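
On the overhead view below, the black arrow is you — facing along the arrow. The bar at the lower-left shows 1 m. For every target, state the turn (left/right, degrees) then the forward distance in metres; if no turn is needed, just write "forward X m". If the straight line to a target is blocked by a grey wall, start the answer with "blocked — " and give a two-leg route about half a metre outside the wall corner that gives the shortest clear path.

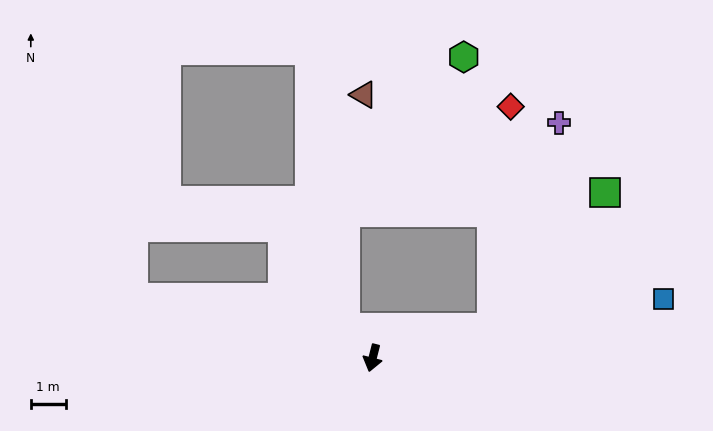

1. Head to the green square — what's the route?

blocked — turn left 118°, forward 3.5 m, then turn left 36°, forward 5.0 m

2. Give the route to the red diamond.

blocked — turn left 118°, forward 3.5 m, then turn left 71°, forward 6.3 m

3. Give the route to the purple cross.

blocked — turn left 118°, forward 3.5 m, then turn left 58°, forward 6.2 m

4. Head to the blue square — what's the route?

turn left 116°, forward 8.5 m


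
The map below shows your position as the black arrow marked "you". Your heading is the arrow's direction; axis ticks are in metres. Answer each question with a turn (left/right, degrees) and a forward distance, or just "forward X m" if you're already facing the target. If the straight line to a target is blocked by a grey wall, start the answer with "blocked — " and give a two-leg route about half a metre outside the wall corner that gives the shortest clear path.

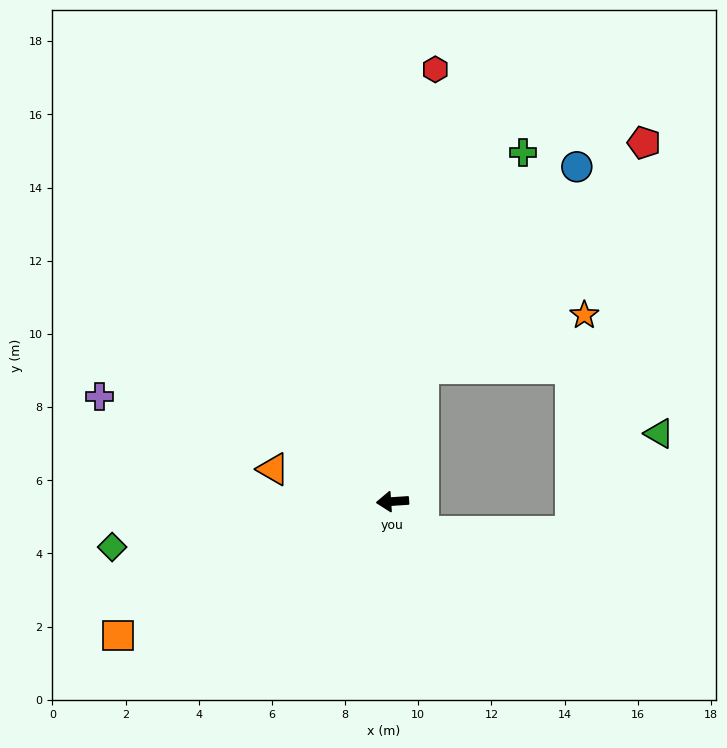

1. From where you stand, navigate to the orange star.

blocked — turn right 107°, forward 3.7 m, then turn right 59°, forward 4.6 m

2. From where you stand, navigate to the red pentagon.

blocked — turn right 107°, forward 3.7 m, then turn right 31°, forward 8.6 m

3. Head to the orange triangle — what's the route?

turn right 19°, forward 3.4 m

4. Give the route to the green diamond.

turn left 5°, forward 7.8 m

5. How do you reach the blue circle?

blocked — turn right 107°, forward 3.7 m, then turn right 24°, forward 6.9 m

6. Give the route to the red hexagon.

turn right 99°, forward 11.9 m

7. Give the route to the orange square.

turn left 22°, forward 8.3 m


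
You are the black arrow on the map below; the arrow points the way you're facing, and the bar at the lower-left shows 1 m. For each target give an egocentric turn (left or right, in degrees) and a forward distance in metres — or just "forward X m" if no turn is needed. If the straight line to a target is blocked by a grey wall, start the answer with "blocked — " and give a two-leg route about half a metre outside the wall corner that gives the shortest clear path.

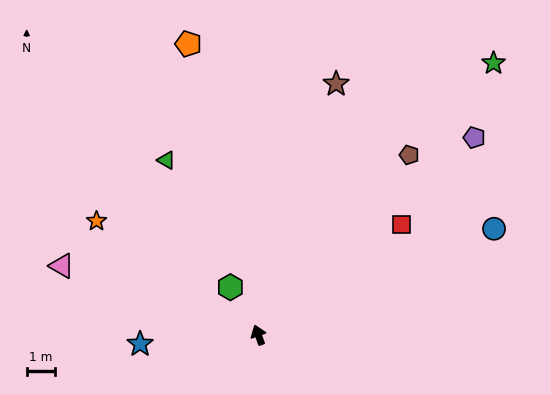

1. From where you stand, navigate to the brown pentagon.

turn right 60°, forward 8.3 m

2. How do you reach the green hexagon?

turn left 10°, forward 2.0 m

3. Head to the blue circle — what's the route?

turn right 86°, forward 9.2 m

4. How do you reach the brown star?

turn right 37°, forward 9.3 m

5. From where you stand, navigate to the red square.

turn right 72°, forward 6.4 m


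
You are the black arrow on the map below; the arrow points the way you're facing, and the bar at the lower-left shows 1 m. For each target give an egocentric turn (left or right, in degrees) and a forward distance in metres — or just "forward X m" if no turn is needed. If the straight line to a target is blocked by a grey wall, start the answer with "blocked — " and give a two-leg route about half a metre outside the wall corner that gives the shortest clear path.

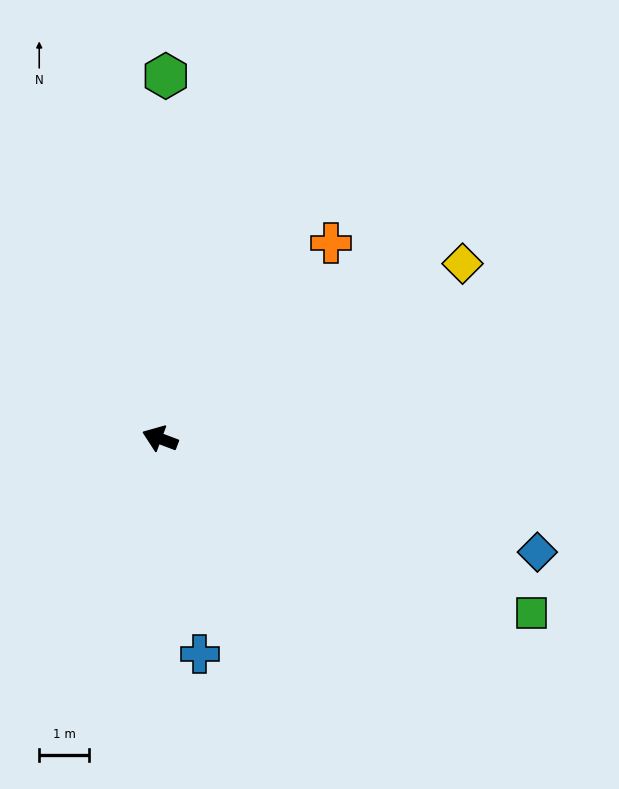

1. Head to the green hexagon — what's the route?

turn right 70°, forward 7.3 m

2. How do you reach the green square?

turn left 176°, forward 8.3 m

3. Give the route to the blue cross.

turn left 121°, forward 4.4 m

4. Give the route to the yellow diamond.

turn right 129°, forward 7.1 m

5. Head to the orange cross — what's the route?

turn right 111°, forward 5.2 m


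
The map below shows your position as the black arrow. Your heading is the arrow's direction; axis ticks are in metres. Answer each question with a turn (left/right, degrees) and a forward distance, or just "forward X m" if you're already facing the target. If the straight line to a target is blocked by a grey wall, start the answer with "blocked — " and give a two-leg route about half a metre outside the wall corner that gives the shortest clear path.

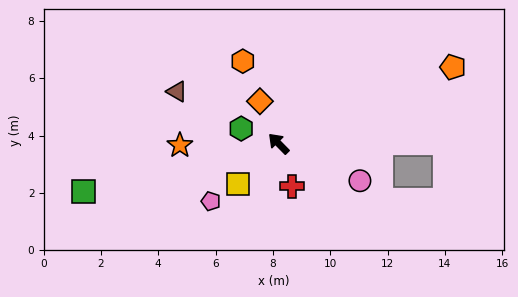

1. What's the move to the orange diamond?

turn right 21°, forward 1.6 m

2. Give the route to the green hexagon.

turn left 24°, forward 1.4 m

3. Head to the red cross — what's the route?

turn left 153°, forward 1.6 m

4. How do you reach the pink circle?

turn right 159°, forward 3.1 m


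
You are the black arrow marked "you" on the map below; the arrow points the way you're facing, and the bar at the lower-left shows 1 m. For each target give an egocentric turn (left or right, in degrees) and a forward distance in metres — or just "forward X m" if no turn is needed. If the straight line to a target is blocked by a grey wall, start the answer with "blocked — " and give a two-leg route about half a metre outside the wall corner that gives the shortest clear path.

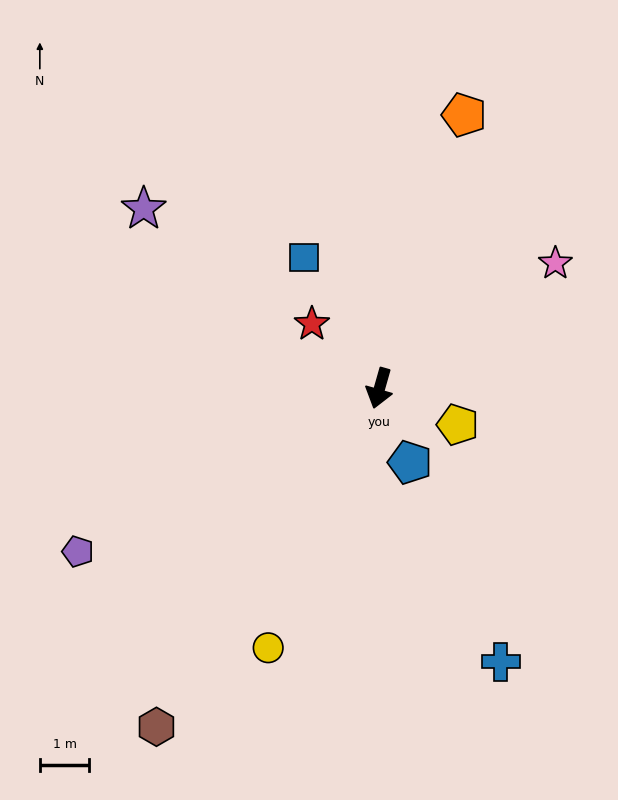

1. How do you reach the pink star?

turn left 141°, forward 4.3 m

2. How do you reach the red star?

turn right 118°, forward 1.9 m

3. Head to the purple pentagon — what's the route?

turn right 46°, forward 6.9 m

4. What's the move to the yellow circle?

turn right 7°, forward 5.7 m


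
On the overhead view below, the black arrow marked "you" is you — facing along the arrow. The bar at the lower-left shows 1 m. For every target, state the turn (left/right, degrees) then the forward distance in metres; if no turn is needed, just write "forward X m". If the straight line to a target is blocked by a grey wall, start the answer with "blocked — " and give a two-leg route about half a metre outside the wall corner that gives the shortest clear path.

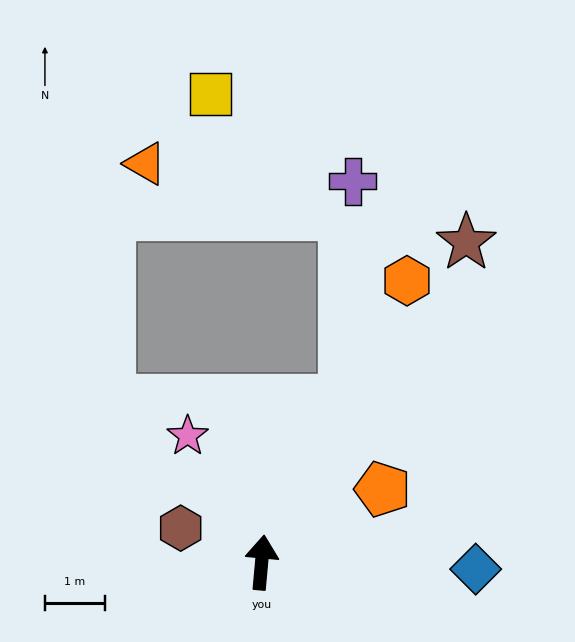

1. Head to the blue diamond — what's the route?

turn right 87°, forward 3.6 m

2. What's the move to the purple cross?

blocked — turn right 22°, forward 3.0 m, then turn left 25°, forward 3.6 m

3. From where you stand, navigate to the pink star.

turn left 36°, forward 2.4 m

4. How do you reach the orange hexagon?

turn right 22°, forward 5.3 m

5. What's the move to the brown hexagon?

turn left 72°, forward 1.5 m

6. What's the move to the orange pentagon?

turn right 54°, forward 2.4 m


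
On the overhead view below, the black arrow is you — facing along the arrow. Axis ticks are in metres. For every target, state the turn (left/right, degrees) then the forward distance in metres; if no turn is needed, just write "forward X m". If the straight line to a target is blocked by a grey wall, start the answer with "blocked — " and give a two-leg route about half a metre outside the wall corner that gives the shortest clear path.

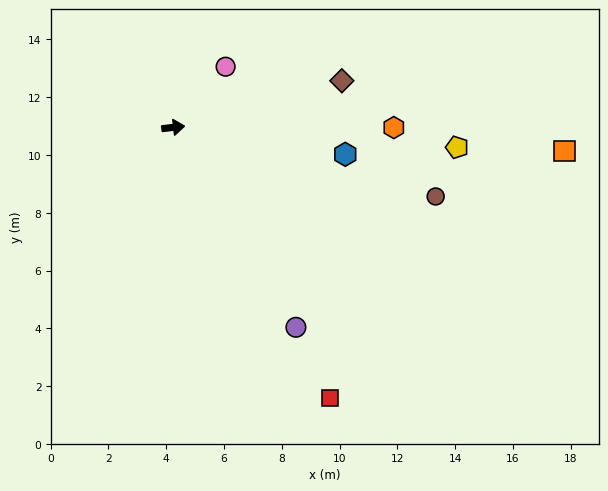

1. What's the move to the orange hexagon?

turn right 7°, forward 7.6 m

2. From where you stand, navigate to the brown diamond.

turn left 9°, forward 6.1 m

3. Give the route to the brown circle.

turn right 21°, forward 9.4 m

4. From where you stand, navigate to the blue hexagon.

turn right 16°, forward 6.0 m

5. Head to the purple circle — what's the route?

turn right 65°, forward 8.1 m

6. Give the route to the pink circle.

turn left 43°, forward 2.8 m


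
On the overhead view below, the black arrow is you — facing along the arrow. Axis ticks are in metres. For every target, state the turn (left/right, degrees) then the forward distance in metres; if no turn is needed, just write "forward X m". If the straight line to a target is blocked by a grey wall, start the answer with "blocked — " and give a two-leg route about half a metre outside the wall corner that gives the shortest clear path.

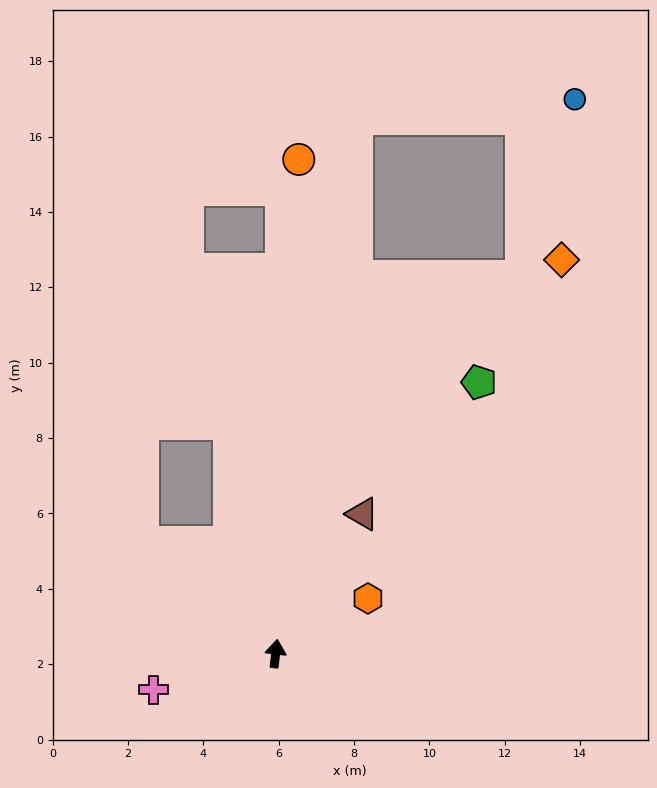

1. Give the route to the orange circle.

turn left 4°, forward 13.1 m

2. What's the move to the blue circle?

blocked — turn right 2°, forward 14.3 m, then turn right 76°, forward 5.8 m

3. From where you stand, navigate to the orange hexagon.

turn right 53°, forward 2.9 m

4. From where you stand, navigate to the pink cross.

turn left 113°, forward 3.4 m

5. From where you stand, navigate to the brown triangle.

turn right 25°, forward 4.4 m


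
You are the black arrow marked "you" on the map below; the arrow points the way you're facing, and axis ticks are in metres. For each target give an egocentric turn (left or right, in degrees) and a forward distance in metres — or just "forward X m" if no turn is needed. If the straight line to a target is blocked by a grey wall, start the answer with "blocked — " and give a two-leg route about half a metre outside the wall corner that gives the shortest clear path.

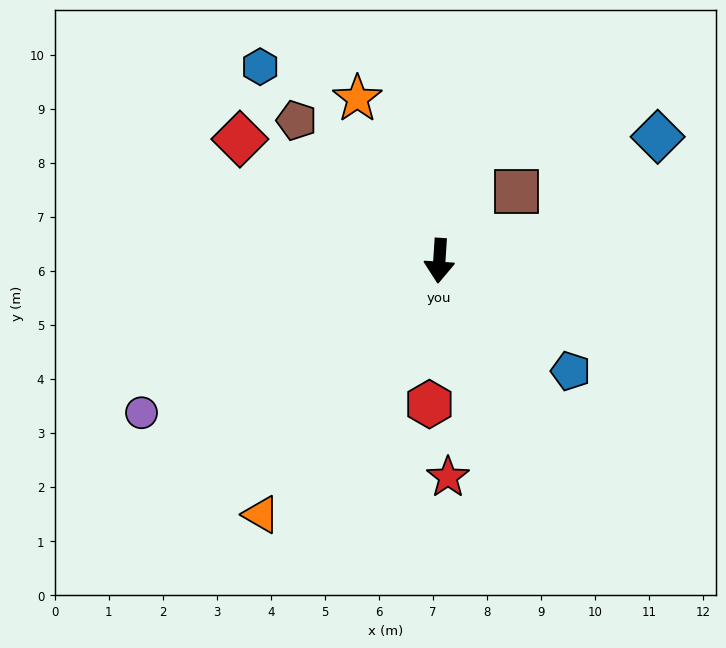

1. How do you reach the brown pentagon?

turn right 131°, forward 3.7 m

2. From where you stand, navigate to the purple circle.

turn right 59°, forward 6.2 m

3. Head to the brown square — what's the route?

turn left 135°, forward 1.9 m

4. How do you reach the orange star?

turn right 149°, forward 3.4 m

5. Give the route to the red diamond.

turn right 118°, forward 4.3 m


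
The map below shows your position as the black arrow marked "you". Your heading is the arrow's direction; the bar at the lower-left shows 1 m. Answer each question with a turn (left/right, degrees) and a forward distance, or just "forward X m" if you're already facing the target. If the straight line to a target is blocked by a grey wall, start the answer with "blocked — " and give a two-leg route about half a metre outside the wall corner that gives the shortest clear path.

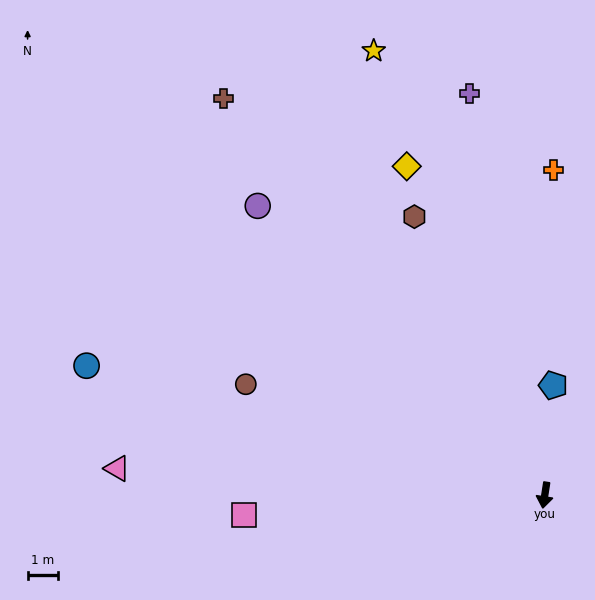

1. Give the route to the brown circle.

turn right 102°, forward 10.6 m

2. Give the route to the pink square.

turn right 77°, forward 10.0 m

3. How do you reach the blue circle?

turn right 97°, forward 15.9 m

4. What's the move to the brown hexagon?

turn right 146°, forward 10.2 m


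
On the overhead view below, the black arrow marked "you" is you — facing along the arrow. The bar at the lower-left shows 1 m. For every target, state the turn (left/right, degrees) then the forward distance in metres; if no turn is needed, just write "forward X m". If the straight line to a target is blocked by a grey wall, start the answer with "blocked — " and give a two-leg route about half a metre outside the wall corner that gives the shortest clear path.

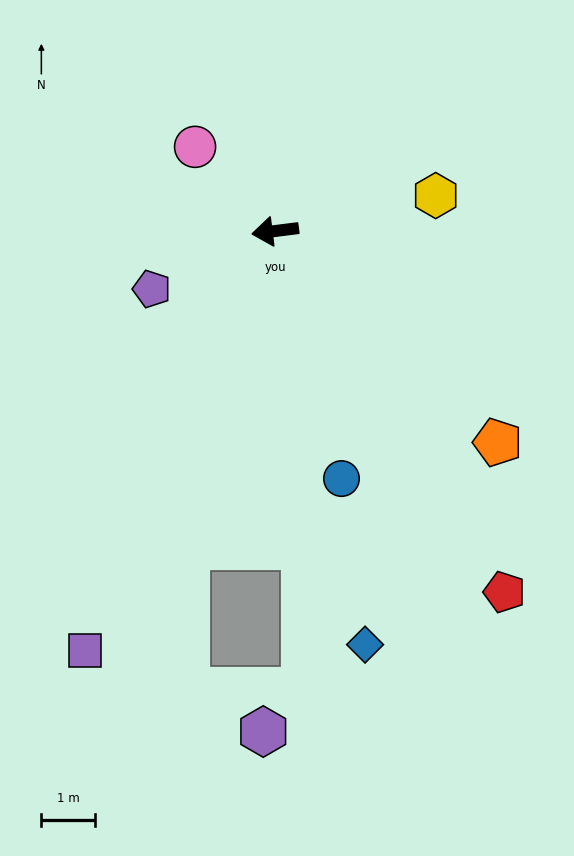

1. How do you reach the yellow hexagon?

turn right 175°, forward 3.1 m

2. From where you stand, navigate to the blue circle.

turn left 98°, forward 4.8 m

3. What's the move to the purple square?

turn left 58°, forward 8.6 m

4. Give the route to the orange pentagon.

turn left 129°, forward 5.8 m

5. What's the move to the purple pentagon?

turn left 18°, forward 2.6 m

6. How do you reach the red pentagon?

turn left 115°, forward 8.0 m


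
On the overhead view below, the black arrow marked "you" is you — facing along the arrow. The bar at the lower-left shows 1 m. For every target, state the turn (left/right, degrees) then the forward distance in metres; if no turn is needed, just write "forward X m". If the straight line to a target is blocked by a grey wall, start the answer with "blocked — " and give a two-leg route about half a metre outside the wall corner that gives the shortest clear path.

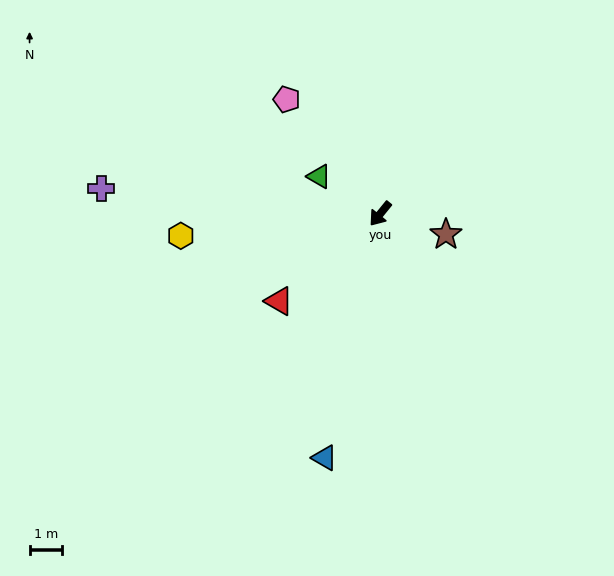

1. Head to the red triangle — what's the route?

turn right 10°, forward 4.1 m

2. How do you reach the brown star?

turn left 112°, forward 2.1 m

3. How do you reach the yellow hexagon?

turn right 45°, forward 6.2 m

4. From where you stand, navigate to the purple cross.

turn right 56°, forward 8.6 m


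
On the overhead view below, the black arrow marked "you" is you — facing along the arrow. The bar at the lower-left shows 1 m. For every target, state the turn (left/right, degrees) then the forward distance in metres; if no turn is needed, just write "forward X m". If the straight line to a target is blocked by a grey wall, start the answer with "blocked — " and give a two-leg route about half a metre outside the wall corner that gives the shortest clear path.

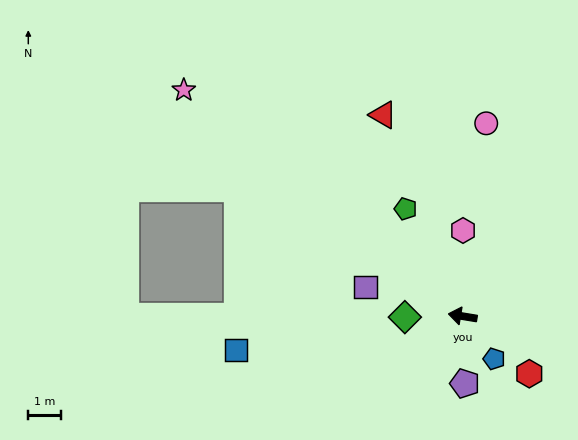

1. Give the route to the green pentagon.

turn right 53°, forward 3.8 m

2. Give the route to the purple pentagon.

turn left 101°, forward 2.1 m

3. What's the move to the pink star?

turn right 30°, forward 11.1 m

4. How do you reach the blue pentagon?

turn left 136°, forward 1.6 m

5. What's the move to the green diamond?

turn left 10°, forward 1.8 m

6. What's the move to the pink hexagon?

turn right 81°, forward 2.6 m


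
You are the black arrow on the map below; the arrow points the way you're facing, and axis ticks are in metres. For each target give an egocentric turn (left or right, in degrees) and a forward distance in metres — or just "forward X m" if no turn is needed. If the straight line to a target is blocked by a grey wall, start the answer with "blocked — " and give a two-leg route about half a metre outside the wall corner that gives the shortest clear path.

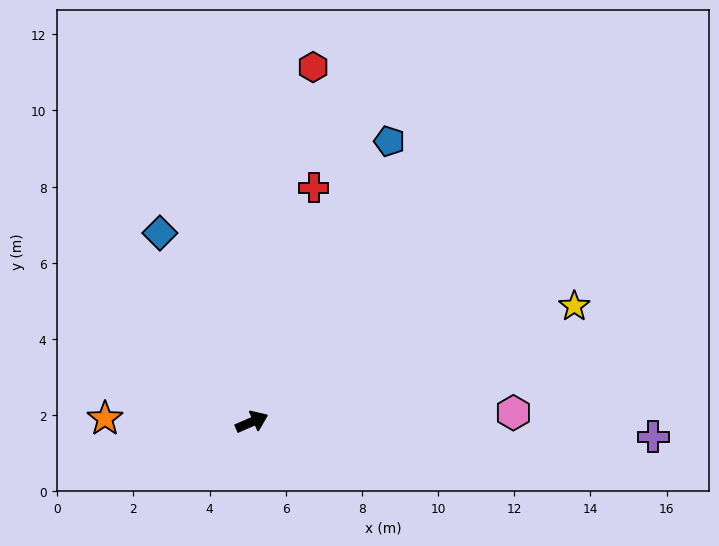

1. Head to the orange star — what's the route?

turn left 155°, forward 3.9 m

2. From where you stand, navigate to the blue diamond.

turn left 92°, forward 5.5 m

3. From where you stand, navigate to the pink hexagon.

turn right 21°, forward 6.9 m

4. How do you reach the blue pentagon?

turn left 40°, forward 8.2 m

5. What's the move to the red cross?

turn left 52°, forward 6.4 m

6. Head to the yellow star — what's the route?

turn right 4°, forward 9.0 m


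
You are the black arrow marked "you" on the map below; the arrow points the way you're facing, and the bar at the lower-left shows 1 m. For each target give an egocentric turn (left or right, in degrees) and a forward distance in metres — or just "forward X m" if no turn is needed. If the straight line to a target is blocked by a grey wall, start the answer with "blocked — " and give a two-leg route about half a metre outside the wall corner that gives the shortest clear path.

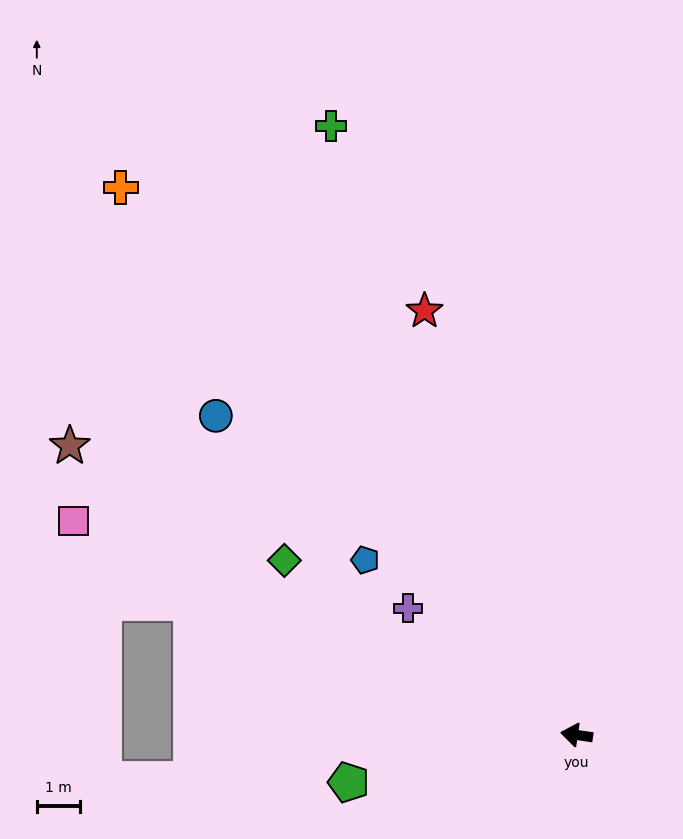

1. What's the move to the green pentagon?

turn left 20°, forward 5.4 m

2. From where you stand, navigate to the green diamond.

turn right 22°, forward 8.0 m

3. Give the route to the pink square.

turn right 15°, forward 12.8 m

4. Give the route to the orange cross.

turn right 42°, forward 16.7 m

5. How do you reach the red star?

turn right 62°, forward 10.5 m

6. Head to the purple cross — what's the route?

turn right 28°, forward 4.9 m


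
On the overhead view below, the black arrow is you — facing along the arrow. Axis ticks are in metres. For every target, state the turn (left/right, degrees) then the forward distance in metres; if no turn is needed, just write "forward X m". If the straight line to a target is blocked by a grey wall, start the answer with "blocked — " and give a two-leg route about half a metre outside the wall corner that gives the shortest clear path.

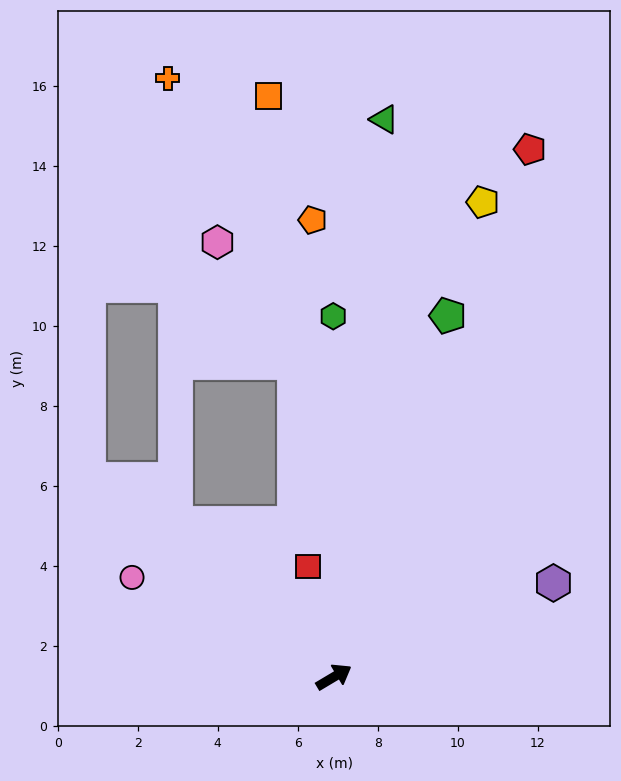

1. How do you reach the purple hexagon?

turn right 8°, forward 6.0 m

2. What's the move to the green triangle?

turn left 54°, forward 14.0 m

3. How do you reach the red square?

turn left 72°, forward 2.8 m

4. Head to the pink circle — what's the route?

turn left 123°, forward 5.6 m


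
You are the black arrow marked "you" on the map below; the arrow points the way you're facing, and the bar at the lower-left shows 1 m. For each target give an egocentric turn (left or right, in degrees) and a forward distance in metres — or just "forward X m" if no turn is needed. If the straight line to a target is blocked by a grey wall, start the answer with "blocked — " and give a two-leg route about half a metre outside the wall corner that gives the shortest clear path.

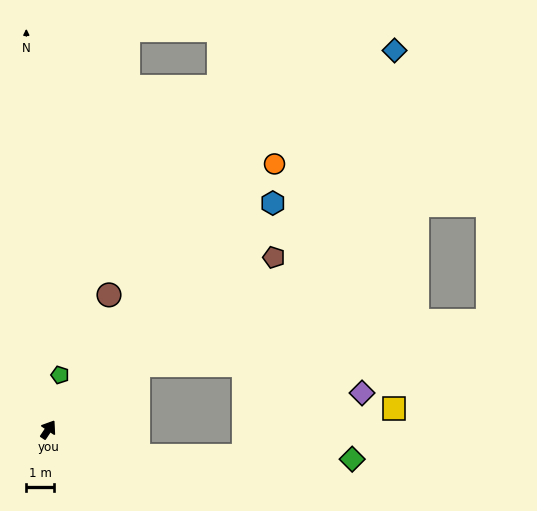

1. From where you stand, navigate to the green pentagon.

turn left 22°, forward 2.0 m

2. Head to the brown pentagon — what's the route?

turn right 19°, forward 10.1 m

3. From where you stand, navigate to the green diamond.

blocked — turn right 73°, forward 3.3 m, then turn left 16°, forward 7.6 m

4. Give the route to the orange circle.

turn right 7°, forward 12.5 m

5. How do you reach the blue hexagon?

turn right 11°, forward 11.4 m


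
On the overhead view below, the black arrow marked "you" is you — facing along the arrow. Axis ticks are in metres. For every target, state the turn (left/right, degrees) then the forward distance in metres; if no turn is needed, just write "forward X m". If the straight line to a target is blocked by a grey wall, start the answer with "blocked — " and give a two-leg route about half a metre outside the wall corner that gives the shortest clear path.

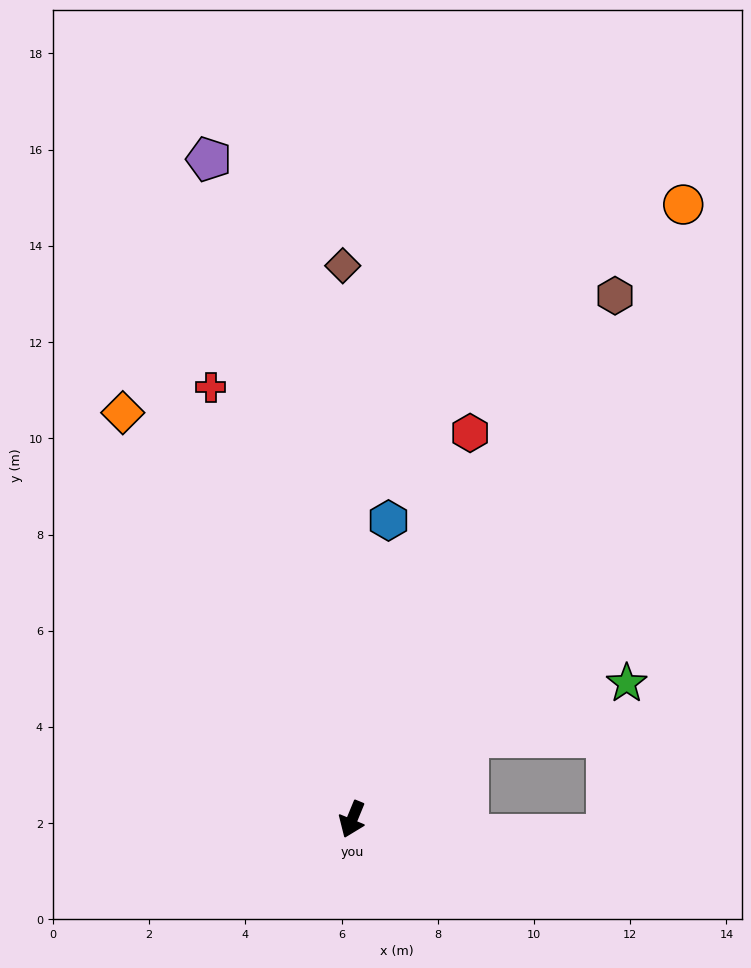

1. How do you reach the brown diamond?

turn right 157°, forward 11.5 m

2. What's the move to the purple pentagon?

turn right 145°, forward 14.0 m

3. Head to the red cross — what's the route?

turn right 140°, forward 9.5 m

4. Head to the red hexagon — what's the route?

turn right 175°, forward 8.4 m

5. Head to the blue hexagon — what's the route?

turn right 165°, forward 6.3 m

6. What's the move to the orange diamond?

turn right 128°, forward 9.7 m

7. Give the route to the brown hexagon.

turn left 176°, forward 12.2 m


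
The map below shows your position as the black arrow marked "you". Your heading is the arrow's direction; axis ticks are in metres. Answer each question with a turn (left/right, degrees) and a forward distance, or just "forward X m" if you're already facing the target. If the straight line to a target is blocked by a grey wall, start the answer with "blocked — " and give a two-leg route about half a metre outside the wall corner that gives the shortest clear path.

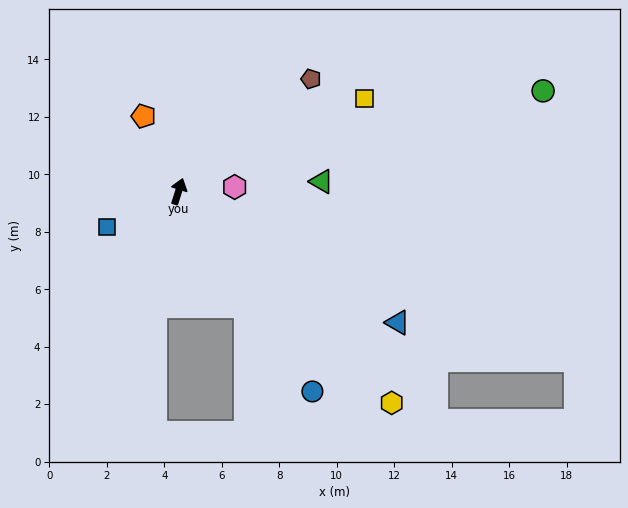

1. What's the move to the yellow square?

turn right 46°, forward 7.2 m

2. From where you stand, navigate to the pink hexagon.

turn right 68°, forward 2.0 m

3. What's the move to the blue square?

turn left 134°, forward 2.8 m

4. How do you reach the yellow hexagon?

turn right 117°, forward 10.4 m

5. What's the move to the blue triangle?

turn right 103°, forward 8.9 m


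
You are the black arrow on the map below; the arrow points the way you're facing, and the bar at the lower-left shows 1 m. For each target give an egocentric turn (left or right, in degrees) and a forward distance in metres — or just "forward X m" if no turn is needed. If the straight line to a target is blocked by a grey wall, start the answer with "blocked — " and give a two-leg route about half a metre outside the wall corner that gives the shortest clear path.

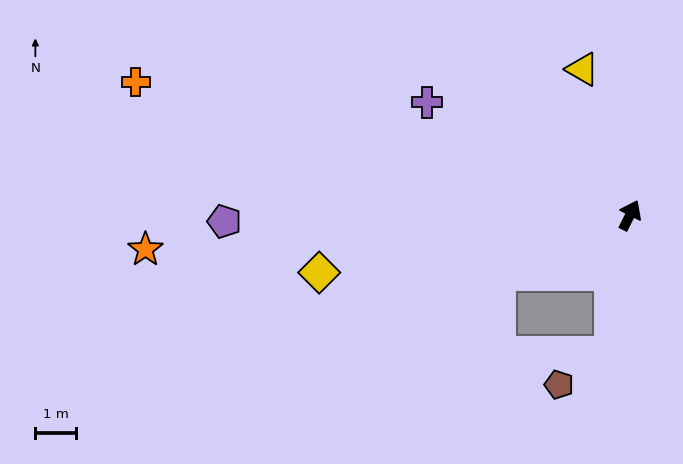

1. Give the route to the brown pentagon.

blocked — turn right 161°, forward 3.4 m, then turn right 52°, forward 1.5 m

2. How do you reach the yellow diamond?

turn left 127°, forward 7.7 m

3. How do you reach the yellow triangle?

turn left 45°, forward 3.7 m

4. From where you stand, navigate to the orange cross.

turn left 101°, forward 12.5 m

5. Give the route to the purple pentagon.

turn left 117°, forward 9.9 m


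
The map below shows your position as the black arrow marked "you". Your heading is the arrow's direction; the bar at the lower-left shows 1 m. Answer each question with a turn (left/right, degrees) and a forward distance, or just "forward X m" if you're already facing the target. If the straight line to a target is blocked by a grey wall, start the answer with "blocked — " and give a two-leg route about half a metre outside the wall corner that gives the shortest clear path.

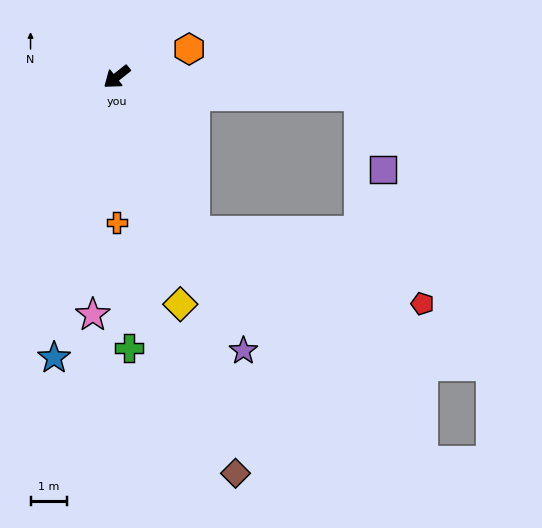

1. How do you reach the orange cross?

turn left 52°, forward 4.0 m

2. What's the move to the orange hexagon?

turn left 163°, forward 2.2 m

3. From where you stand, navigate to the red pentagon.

blocked — turn left 78°, forward 4.8 m, then turn left 46°, forward 6.6 m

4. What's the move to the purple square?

blocked — turn left 137°, forward 6.7 m, then turn right 68°, forward 2.1 m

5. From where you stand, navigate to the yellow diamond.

turn left 67°, forward 6.5 m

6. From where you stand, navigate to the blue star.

turn left 39°, forward 8.0 m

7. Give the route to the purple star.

turn left 76°, forward 8.4 m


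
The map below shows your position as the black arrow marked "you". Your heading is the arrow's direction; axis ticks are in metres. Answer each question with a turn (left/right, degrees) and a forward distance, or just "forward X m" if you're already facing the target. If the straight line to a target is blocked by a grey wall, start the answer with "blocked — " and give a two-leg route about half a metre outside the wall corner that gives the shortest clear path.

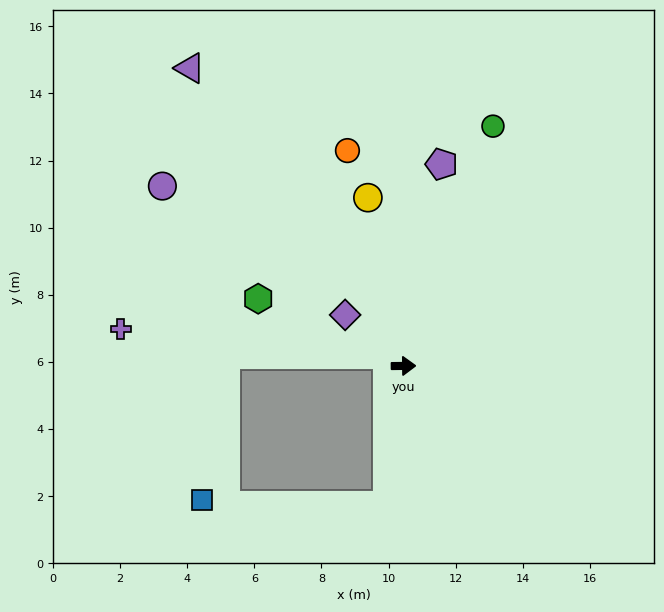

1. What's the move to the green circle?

turn left 69°, forward 7.6 m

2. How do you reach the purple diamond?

turn left 138°, forward 2.3 m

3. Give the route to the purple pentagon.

turn left 79°, forward 6.1 m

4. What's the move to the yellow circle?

turn left 101°, forward 5.1 m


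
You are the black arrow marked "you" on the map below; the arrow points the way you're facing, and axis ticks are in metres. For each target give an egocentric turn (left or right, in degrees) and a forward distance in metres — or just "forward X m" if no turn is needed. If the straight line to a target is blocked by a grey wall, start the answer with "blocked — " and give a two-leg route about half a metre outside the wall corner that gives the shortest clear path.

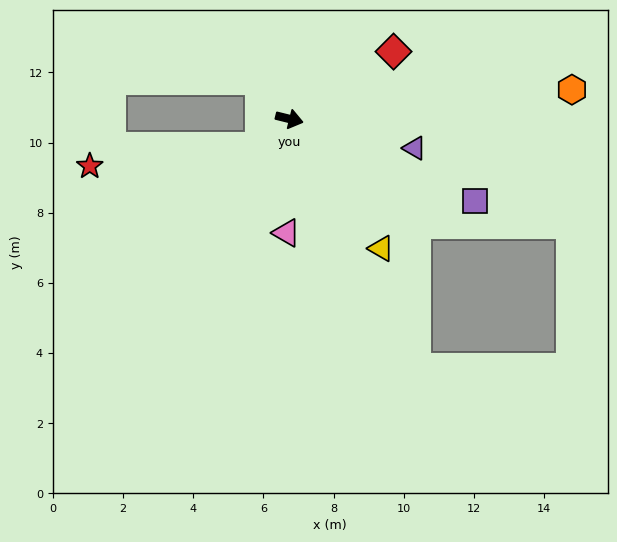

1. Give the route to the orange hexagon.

turn left 20°, forward 8.1 m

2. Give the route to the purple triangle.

forward 3.7 m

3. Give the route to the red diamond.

turn left 47°, forward 3.5 m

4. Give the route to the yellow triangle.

turn right 41°, forward 4.5 m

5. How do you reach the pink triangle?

turn right 78°, forward 3.3 m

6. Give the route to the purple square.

turn right 10°, forward 5.8 m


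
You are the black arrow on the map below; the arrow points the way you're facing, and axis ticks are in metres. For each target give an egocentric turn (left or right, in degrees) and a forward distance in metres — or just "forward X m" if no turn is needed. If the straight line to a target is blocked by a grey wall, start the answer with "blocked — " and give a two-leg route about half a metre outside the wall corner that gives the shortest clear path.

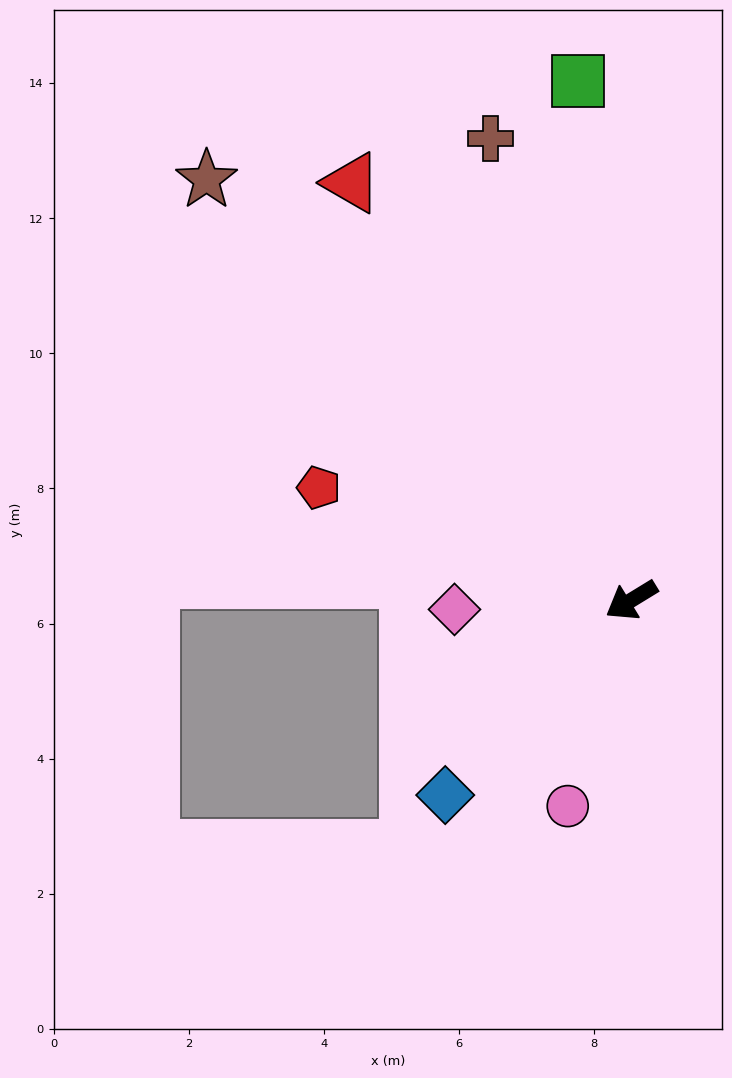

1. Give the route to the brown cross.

turn right 104°, forward 7.1 m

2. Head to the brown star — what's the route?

turn right 76°, forward 8.8 m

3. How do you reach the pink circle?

turn left 41°, forward 3.2 m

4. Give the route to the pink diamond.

turn right 28°, forward 2.6 m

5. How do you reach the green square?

turn right 116°, forward 7.7 m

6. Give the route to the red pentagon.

turn right 51°, forward 4.9 m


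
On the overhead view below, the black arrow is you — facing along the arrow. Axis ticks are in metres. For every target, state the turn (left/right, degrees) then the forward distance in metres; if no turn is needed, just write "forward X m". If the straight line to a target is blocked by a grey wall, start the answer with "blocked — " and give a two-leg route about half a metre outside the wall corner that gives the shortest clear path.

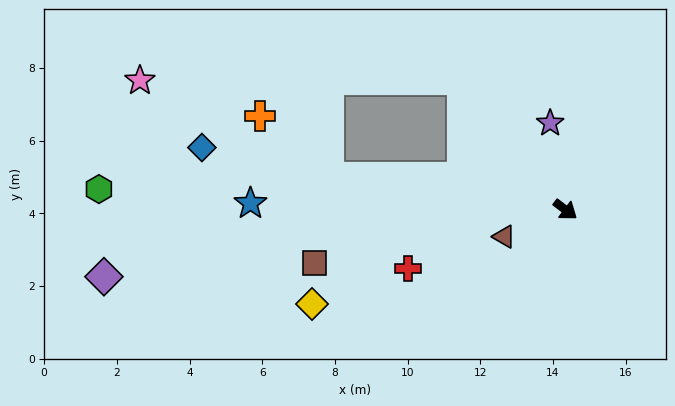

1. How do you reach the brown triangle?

turn right 119°, forward 1.8 m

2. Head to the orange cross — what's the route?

blocked — turn right 151°, forward 6.6 m, then turn right 34°, forward 2.5 m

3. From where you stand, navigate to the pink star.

blocked — turn right 151°, forward 6.6 m, then turn right 19°, forward 5.8 m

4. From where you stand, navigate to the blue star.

turn right 144°, forward 8.7 m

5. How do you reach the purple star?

turn left 137°, forward 2.4 m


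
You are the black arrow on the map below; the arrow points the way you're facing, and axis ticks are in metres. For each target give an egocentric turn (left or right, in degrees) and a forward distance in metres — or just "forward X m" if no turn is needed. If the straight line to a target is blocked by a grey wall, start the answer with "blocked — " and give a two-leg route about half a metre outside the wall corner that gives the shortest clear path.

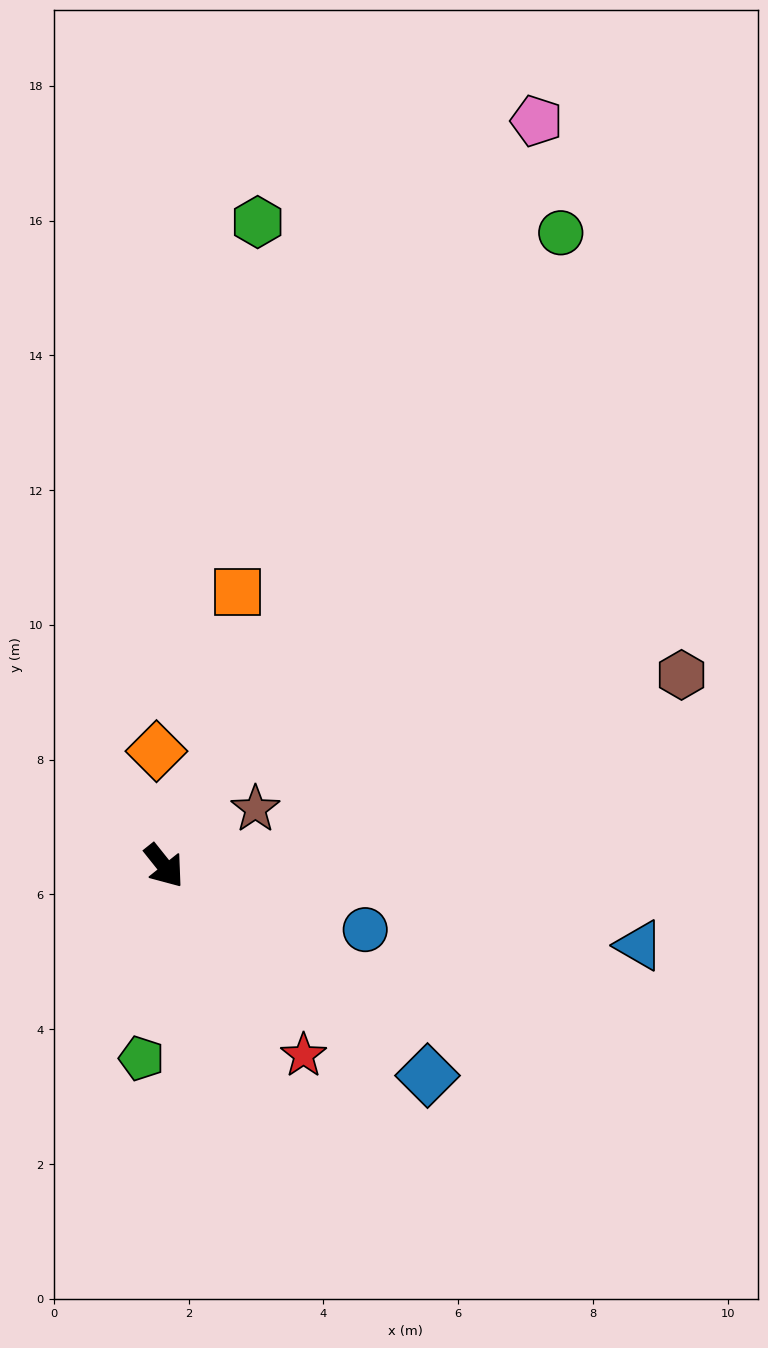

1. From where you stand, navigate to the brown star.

turn left 83°, forward 1.6 m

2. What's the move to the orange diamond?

turn left 145°, forward 1.7 m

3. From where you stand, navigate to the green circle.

turn left 109°, forward 11.1 m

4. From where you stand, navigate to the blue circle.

turn left 34°, forward 3.1 m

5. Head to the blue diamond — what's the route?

turn left 13°, forward 5.0 m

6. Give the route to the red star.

turn right 2°, forward 3.5 m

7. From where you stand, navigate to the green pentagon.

turn right 45°, forward 2.9 m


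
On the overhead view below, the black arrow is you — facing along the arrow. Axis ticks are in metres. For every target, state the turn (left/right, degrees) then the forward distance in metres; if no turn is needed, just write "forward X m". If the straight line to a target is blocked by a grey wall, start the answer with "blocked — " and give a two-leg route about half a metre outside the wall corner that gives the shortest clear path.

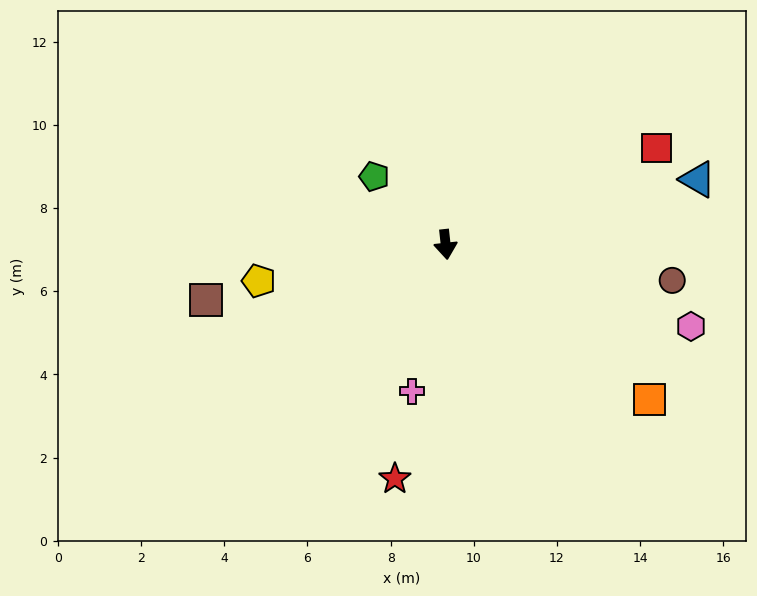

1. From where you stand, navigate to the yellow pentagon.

turn right 85°, forward 4.6 m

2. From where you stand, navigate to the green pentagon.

turn right 140°, forward 2.4 m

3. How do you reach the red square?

turn left 108°, forward 5.6 m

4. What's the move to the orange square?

turn left 47°, forward 6.2 m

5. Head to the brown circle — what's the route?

turn left 75°, forward 5.5 m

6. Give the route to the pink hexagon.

turn left 65°, forward 6.2 m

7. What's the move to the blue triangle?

turn left 98°, forward 6.3 m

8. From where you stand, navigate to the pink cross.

turn right 19°, forward 3.6 m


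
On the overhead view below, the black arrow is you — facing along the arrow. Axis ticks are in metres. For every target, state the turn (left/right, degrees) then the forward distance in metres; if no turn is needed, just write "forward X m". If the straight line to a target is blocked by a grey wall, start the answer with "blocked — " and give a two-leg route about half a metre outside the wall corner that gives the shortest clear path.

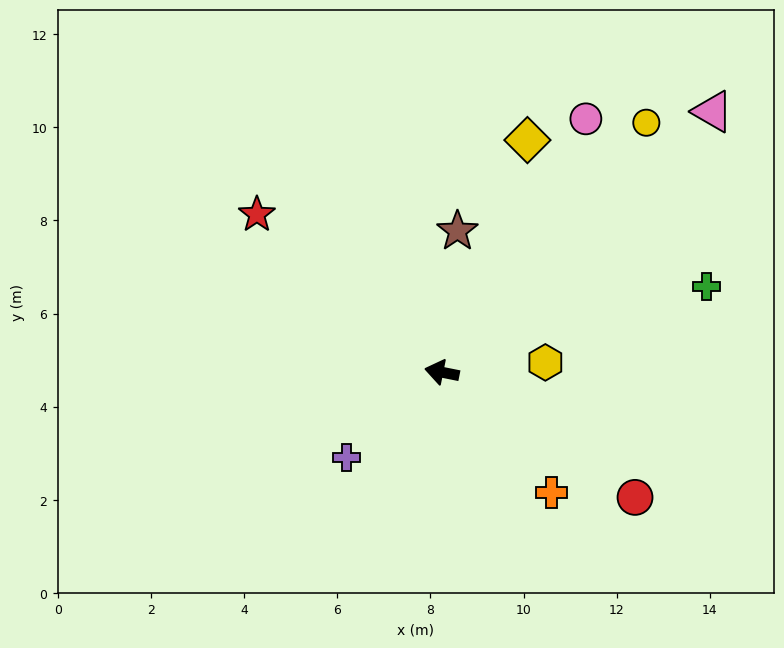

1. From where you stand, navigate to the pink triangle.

turn right 125°, forward 8.1 m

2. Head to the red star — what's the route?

turn right 29°, forward 5.2 m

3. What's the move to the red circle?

turn left 158°, forward 4.9 m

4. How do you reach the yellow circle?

turn right 118°, forward 6.9 m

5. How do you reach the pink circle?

turn right 108°, forward 6.3 m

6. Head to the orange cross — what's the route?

turn left 144°, forward 3.5 m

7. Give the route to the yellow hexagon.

turn right 163°, forward 2.2 m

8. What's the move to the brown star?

turn right 85°, forward 3.1 m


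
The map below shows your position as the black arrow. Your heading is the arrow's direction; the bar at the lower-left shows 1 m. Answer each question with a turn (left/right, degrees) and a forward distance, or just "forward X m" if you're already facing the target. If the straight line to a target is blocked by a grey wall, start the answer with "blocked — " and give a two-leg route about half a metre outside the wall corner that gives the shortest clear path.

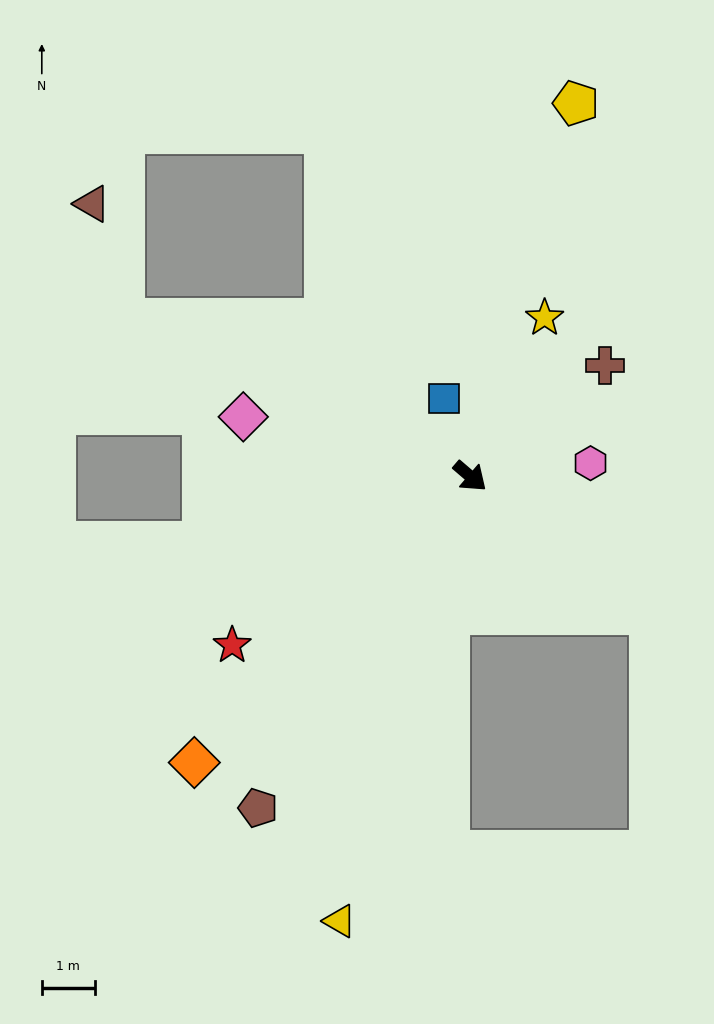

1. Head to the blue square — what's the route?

turn left 149°, forward 1.5 m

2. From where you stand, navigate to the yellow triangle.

turn right 66°, forward 8.7 m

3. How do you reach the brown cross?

turn left 80°, forward 3.3 m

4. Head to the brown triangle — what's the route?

blocked — turn right 163°, forward 7.2 m, then turn right 52°, forward 2.3 m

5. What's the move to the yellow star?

turn left 106°, forward 3.3 m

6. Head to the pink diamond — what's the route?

turn right 154°, forward 4.4 m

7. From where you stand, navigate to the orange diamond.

turn right 93°, forward 7.5 m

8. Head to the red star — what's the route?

turn right 104°, forward 5.5 m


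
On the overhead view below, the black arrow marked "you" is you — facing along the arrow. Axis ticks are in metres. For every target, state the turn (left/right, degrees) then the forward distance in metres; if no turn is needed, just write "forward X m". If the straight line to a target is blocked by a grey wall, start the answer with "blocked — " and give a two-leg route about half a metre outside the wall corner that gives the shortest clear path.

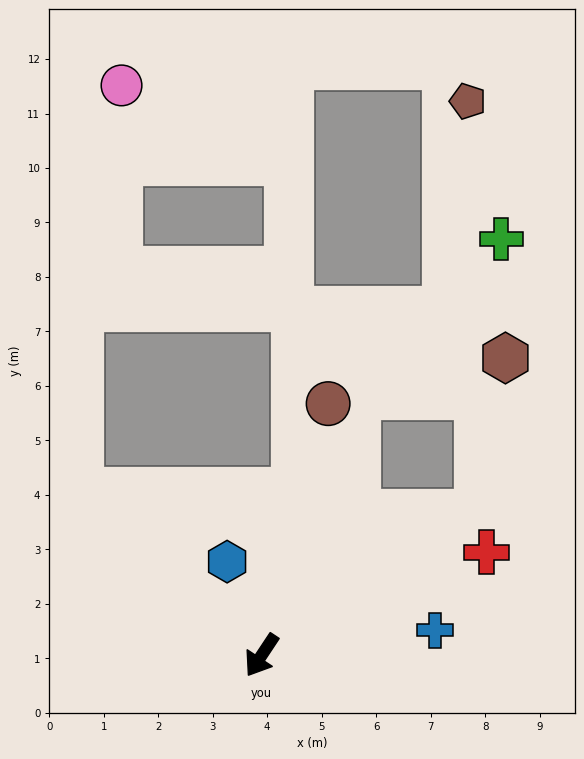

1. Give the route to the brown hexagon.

blocked — turn left 157°, forward 4.7 m, then turn left 46°, forward 2.9 m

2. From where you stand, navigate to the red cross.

turn left 148°, forward 4.5 m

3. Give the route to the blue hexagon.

turn right 126°, forward 1.8 m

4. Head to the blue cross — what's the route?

turn left 132°, forward 3.2 m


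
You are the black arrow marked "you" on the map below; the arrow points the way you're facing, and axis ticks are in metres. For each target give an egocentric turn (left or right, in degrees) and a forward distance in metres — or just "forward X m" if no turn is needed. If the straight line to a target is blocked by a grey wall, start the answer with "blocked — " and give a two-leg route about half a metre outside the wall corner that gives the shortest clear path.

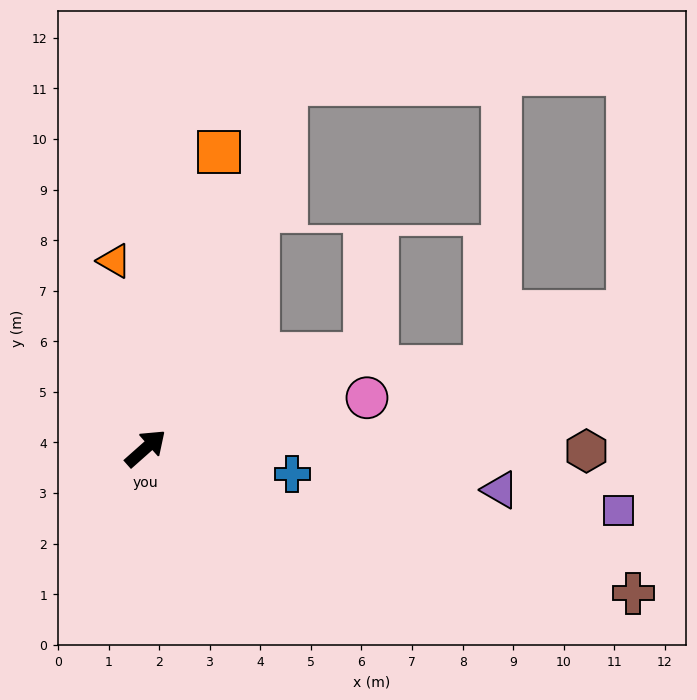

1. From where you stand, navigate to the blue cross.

turn right 51°, forward 2.9 m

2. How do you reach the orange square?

turn left 35°, forward 6.0 m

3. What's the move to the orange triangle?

turn left 58°, forward 3.8 m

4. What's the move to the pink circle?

turn right 29°, forward 4.5 m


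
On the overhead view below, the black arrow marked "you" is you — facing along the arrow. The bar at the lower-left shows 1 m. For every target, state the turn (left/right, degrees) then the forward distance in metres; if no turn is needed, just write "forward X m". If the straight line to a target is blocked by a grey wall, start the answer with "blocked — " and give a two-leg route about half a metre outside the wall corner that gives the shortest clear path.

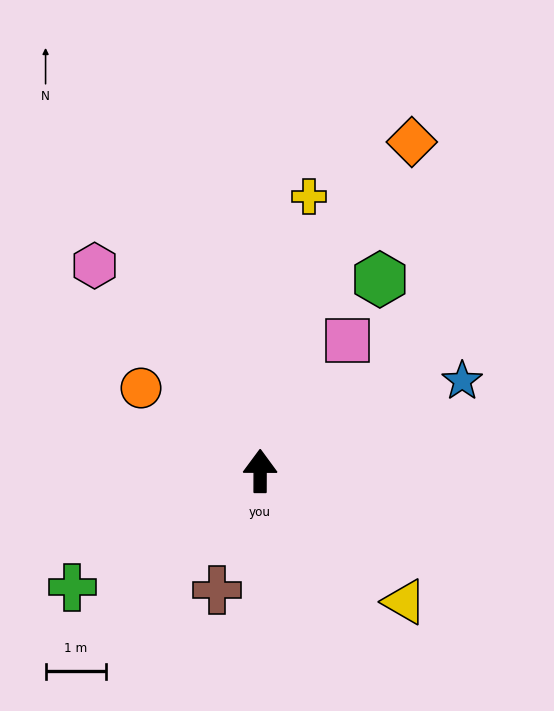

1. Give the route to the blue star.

turn right 66°, forward 3.7 m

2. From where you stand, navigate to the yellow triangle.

turn right 132°, forward 3.2 m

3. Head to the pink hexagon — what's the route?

turn left 39°, forward 4.4 m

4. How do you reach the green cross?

turn left 122°, forward 3.7 m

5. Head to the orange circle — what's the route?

turn left 55°, forward 2.4 m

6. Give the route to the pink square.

turn right 34°, forward 2.6 m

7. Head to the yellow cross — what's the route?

turn right 10°, forward 4.6 m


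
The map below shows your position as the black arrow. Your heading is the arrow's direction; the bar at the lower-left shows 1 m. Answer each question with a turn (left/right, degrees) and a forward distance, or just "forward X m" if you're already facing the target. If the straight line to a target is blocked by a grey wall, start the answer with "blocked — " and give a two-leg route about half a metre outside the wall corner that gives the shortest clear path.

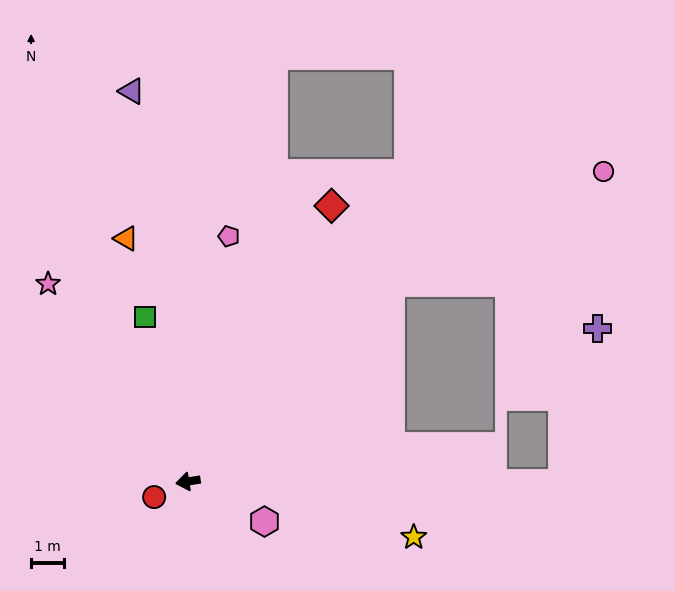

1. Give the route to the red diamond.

turn right 127°, forward 9.3 m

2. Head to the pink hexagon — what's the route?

turn left 143°, forward 2.6 m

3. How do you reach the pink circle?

blocked — turn right 145°, forward 8.5 m, then turn right 17°, forward 7.2 m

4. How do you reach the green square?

turn right 85°, forward 5.1 m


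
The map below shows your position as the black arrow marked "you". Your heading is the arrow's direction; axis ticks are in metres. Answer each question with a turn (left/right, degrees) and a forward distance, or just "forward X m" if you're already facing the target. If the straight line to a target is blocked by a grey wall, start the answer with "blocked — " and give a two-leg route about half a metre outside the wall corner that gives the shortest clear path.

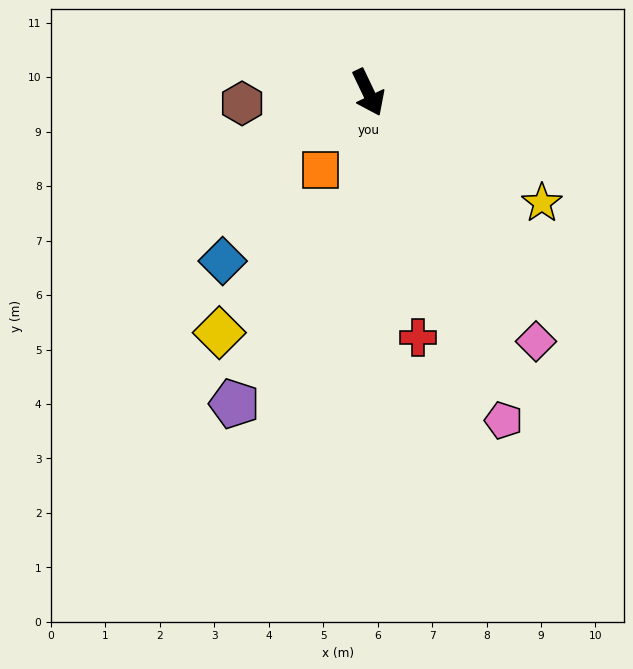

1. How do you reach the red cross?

turn right 14°, forward 4.6 m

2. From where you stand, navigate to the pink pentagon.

turn right 3°, forward 6.5 m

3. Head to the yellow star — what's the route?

turn left 32°, forward 3.8 m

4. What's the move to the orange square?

turn right 57°, forward 1.7 m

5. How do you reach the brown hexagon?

turn right 111°, forward 2.3 m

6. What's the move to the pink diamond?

turn left 8°, forward 5.5 m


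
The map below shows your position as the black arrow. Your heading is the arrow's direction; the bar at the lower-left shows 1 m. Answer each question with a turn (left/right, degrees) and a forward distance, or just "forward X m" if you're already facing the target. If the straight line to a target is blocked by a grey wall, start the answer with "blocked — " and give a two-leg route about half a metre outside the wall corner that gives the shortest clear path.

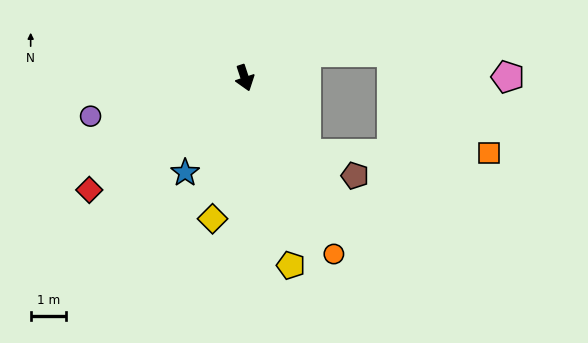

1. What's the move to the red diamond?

turn right 73°, forward 5.5 m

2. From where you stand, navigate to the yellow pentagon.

turn right 4°, forward 5.5 m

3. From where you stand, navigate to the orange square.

blocked — turn left 21°, forward 2.8 m, then turn left 51°, forward 5.2 m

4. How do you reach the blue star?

turn right 50°, forward 3.2 m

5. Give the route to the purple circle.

turn right 94°, forward 4.5 m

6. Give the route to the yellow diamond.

turn right 31°, forward 4.1 m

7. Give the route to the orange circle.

turn left 9°, forward 5.6 m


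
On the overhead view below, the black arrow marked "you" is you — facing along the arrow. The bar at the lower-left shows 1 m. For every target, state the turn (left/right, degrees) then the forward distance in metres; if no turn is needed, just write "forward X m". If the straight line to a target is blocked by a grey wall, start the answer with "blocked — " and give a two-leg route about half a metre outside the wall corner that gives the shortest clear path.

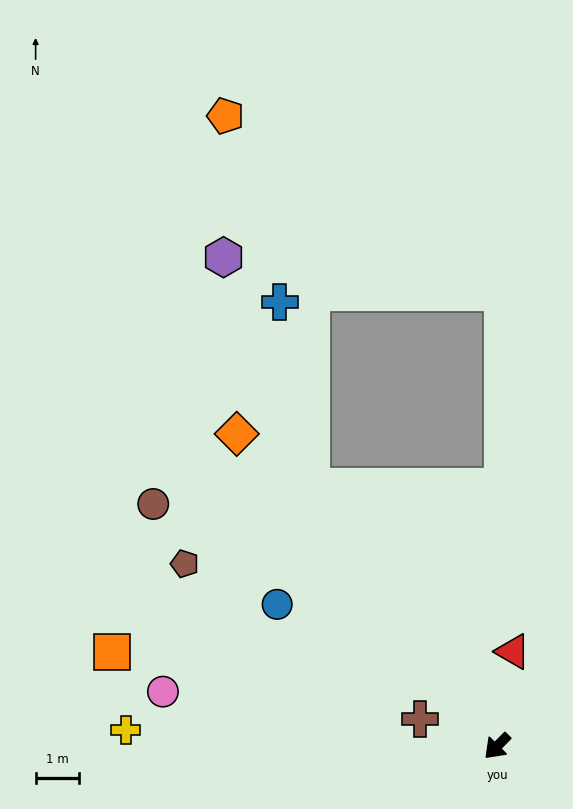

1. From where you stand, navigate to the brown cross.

turn right 65°, forward 1.9 m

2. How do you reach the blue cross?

blocked — turn right 100°, forward 7.3 m, then turn right 25°, forward 4.3 m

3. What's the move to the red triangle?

turn right 145°, forward 2.2 m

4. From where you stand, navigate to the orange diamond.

turn right 95°, forward 9.3 m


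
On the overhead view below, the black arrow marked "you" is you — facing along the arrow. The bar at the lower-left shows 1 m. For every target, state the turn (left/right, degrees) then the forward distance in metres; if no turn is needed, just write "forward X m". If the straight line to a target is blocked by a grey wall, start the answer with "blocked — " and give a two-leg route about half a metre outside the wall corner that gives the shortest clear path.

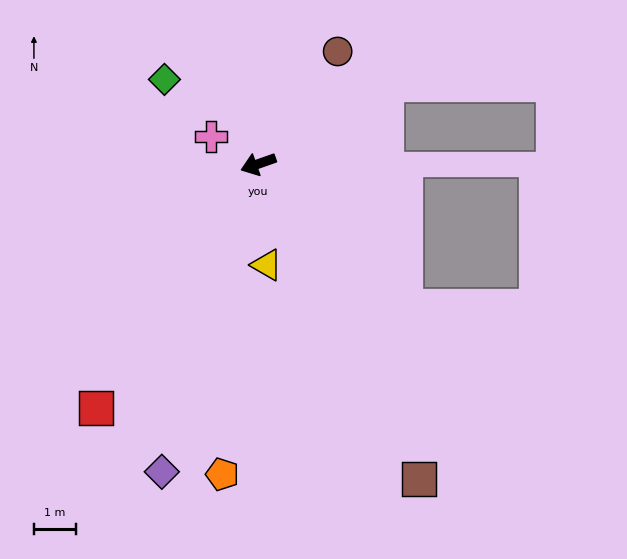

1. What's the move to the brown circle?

turn right 145°, forward 3.3 m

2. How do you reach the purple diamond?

turn left 53°, forward 7.7 m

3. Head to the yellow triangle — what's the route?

turn left 75°, forward 2.4 m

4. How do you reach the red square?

turn left 37°, forward 7.0 m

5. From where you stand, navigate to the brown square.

turn left 98°, forward 8.5 m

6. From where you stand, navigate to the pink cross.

turn right 50°, forward 1.3 m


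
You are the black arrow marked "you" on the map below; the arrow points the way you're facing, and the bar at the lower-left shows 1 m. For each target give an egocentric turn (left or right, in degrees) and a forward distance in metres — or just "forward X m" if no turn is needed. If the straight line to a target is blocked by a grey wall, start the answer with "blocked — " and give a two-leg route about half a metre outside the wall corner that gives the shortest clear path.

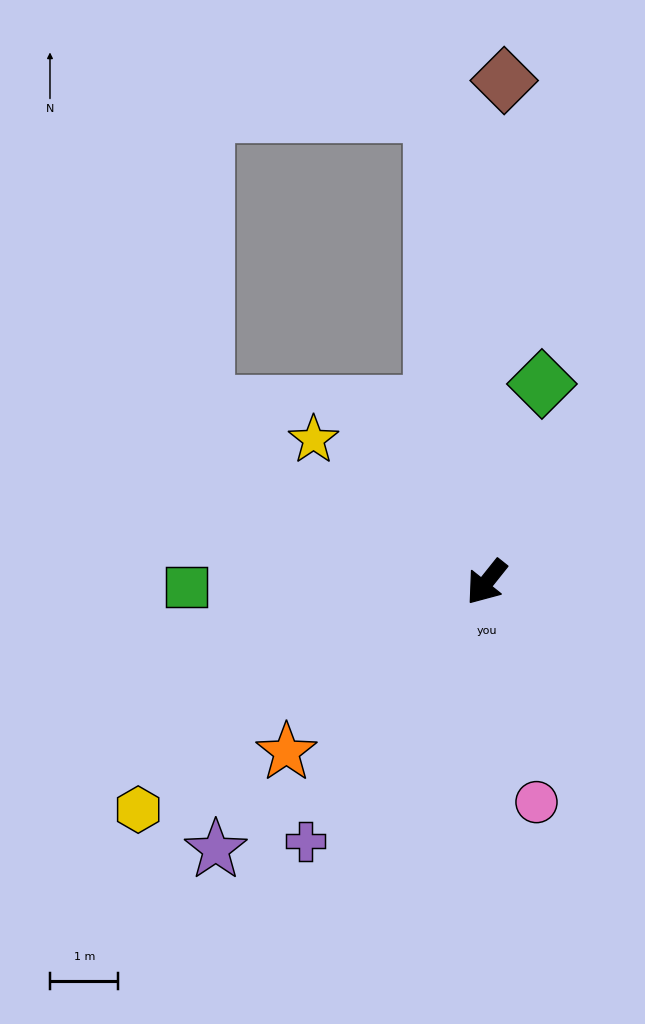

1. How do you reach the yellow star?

turn right 91°, forward 3.3 m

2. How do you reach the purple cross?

turn left 4°, forward 4.6 m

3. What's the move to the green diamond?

turn right 157°, forward 3.0 m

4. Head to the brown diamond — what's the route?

turn right 143°, forward 7.3 m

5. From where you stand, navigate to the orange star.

turn right 11°, forward 3.8 m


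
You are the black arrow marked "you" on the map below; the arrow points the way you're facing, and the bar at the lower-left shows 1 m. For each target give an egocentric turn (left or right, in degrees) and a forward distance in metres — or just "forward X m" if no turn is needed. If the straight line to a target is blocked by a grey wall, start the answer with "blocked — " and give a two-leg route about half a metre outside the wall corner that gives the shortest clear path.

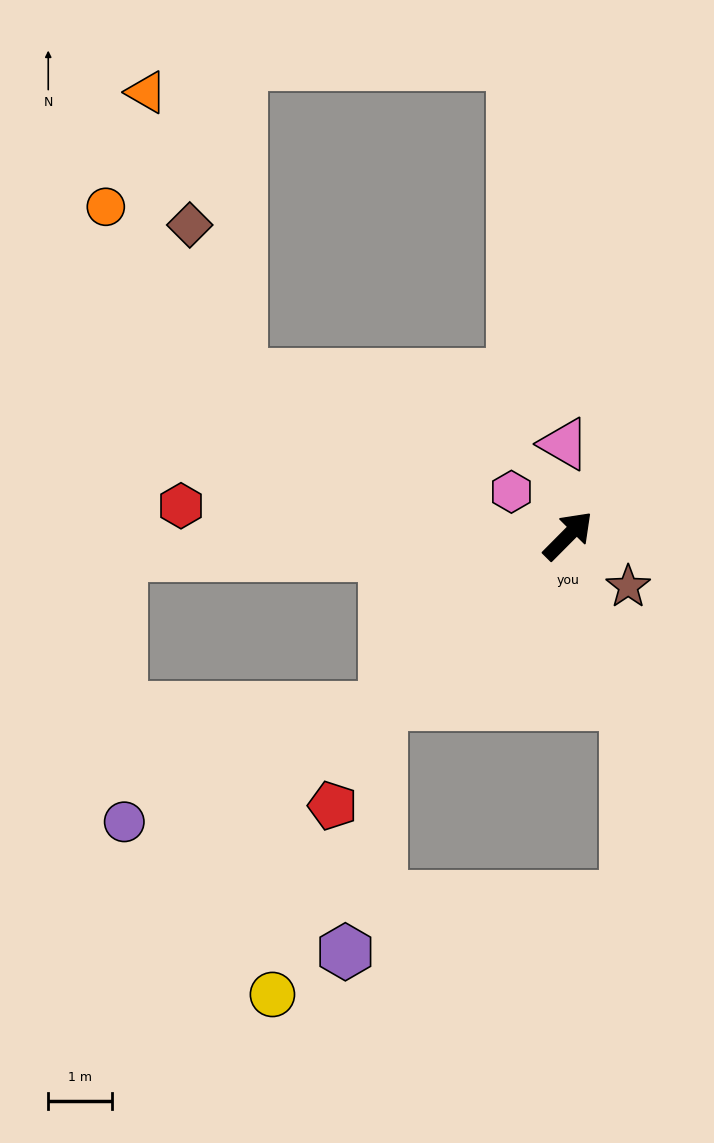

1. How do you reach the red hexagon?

turn left 130°, forward 6.1 m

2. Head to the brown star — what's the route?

turn right 85°, forward 1.2 m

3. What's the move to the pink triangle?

turn left 47°, forward 1.4 m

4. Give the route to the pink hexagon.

turn left 97°, forward 1.1 m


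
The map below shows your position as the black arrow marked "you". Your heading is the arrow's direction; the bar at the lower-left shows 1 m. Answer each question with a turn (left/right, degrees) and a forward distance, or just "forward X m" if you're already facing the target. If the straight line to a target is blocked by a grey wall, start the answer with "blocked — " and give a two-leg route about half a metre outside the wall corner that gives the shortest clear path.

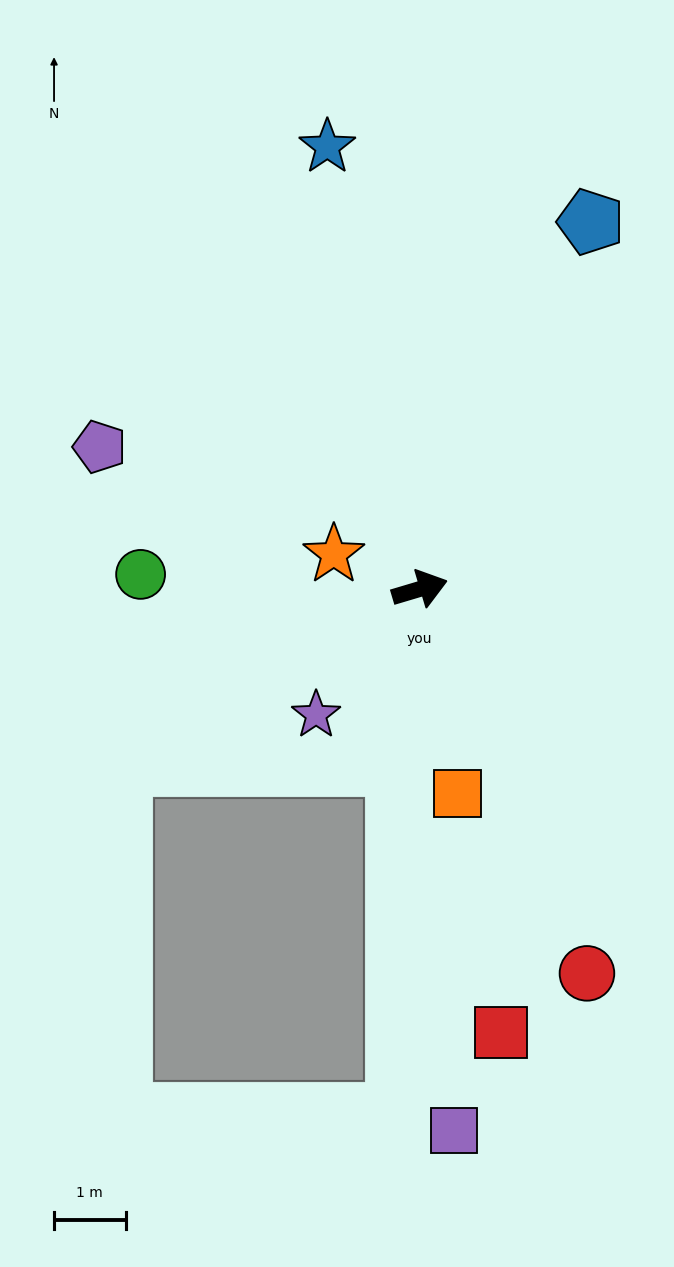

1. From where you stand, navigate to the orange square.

turn right 96°, forward 2.9 m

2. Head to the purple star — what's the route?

turn right 146°, forward 2.3 m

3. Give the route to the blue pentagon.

turn left 48°, forward 5.7 m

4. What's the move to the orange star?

turn left 141°, forward 1.3 m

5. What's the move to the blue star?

turn left 85°, forward 6.3 m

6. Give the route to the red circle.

turn right 83°, forward 5.9 m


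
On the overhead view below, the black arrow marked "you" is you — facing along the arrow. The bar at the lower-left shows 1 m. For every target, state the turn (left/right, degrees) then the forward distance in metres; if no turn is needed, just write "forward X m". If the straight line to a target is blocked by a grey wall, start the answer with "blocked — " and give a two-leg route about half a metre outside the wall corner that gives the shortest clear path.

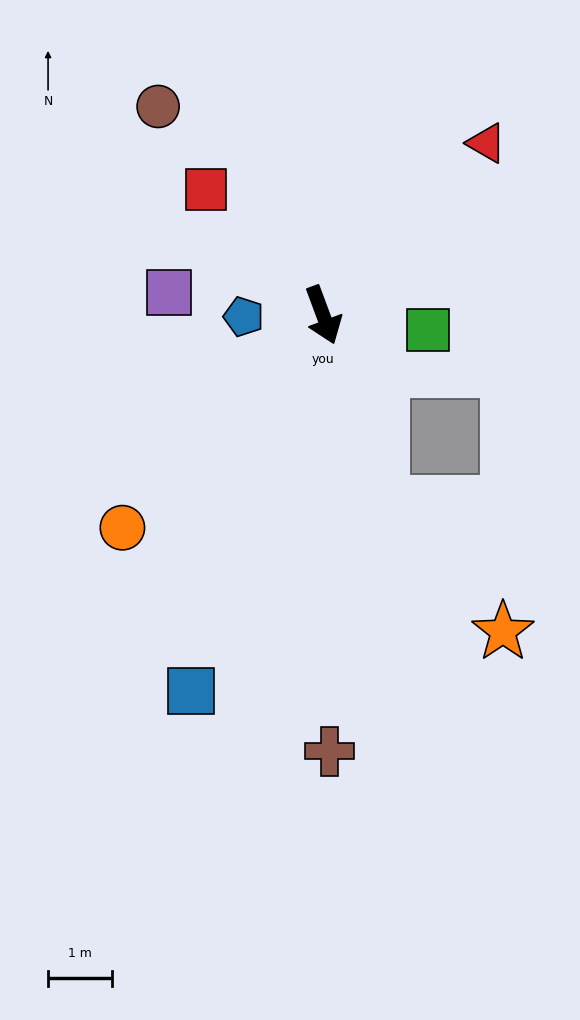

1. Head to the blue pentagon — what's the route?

turn right 109°, forward 1.2 m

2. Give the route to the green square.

turn left 61°, forward 1.7 m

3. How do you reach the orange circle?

turn right 64°, forward 4.6 m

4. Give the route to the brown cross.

turn right 20°, forward 6.8 m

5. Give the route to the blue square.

turn right 40°, forward 6.3 m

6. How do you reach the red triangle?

turn left 116°, forward 3.7 m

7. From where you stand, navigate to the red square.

turn right 157°, forward 2.7 m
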